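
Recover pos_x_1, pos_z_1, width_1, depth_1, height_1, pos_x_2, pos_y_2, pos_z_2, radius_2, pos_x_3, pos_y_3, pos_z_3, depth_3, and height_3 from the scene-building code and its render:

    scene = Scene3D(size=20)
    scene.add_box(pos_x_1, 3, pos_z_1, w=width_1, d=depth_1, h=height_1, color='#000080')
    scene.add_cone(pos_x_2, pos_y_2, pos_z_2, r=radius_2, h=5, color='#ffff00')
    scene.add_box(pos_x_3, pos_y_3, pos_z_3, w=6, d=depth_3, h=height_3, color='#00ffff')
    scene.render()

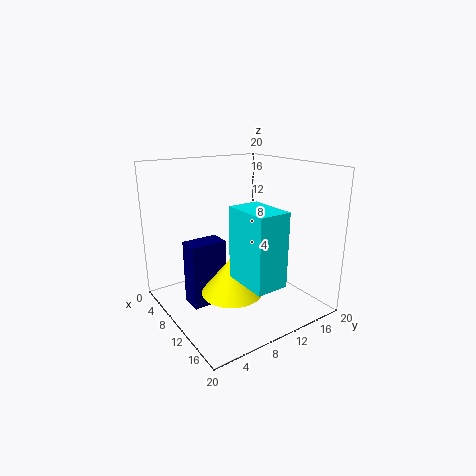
pos_x_1 = 7, pos_z_1 = 1, width_1 = 3, depth_1 = 5, height_1 = 9, pos_x_2 = 13, pos_y_2 = 7, pos_z_2 = 4, radius_2 = 4, pos_x_3 = 14, pos_y_3 = 6, pos_z_3 = 7, depth_3 = 4, height_3 = 9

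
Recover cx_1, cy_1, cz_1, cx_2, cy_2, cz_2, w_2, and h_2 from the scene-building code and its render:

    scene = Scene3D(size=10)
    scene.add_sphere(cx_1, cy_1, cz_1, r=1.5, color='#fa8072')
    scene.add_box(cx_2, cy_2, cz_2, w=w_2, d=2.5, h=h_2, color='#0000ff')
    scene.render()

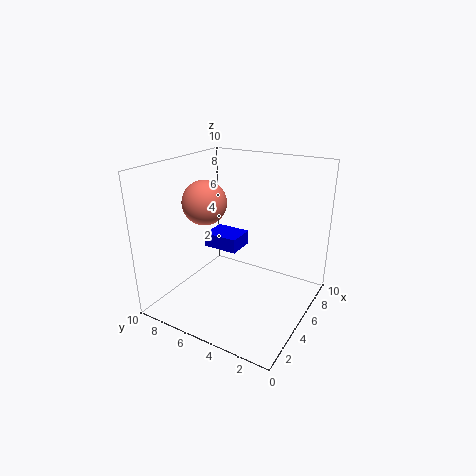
cx_1 = 4
cy_1 = 7
cz_1 = 7.5
cx_2 = 4.5
cy_2 = 5
cz_2 = 4
w_2 = 2
h_2 = 1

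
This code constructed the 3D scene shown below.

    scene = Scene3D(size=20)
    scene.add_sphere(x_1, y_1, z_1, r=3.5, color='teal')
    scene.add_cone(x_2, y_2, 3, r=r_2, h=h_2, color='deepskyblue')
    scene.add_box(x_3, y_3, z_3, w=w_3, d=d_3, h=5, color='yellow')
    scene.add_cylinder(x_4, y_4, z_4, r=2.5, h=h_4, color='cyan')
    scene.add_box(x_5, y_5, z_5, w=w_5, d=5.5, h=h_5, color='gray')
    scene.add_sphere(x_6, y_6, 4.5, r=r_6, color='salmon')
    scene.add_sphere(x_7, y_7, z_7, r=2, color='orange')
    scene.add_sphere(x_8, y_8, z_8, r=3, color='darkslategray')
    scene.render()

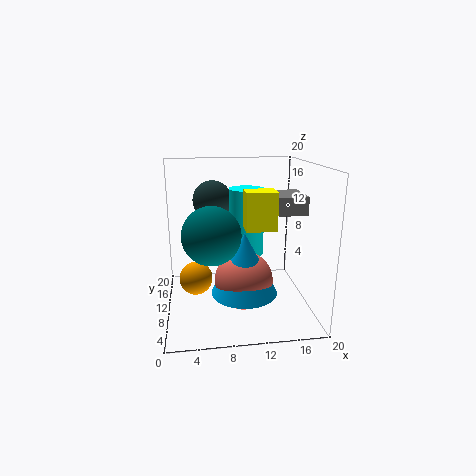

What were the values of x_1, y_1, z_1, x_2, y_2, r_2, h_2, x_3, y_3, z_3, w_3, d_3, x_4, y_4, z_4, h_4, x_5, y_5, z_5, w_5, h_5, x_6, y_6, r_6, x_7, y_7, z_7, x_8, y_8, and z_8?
x_1 = 6
y_1 = 4
z_1 = 12.5
x_2 = 10.5
y_2 = 7.5
r_2 = 4.5
h_2 = 8.5
x_3 = 10.5
y_3 = 6
z_3 = 12
w_3 = 4
d_3 = 3
x_4 = 11.5
y_4 = 12
z_4 = 7
h_4 = 9.5
x_5 = 15
y_5 = 7.5
z_5 = 13.5
w_5 = 4
h_5 = 2.5
x_6 = 10.5
y_6 = 8
r_6 = 4
x_7 = 4
y_7 = 4.5
z_7 = 7
x_8 = 7
y_8 = 16.5
z_8 = 14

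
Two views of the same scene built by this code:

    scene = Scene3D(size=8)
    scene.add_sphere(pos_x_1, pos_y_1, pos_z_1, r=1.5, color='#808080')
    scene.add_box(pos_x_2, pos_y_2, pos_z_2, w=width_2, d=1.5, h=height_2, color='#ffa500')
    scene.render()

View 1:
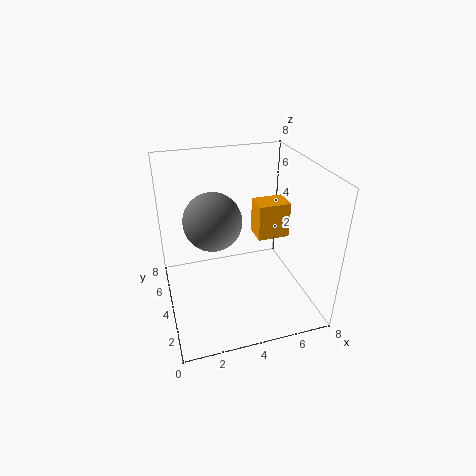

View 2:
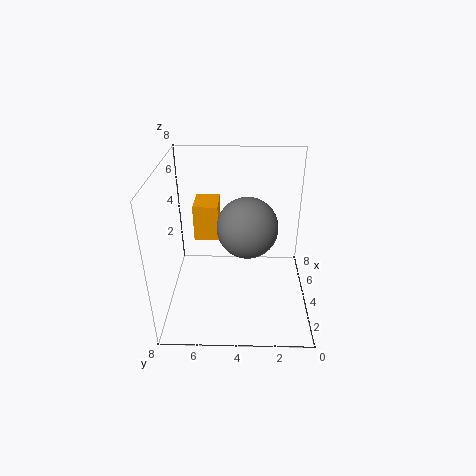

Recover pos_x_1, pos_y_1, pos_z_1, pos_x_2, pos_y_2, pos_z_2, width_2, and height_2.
pos_x_1 = 2.5
pos_y_1 = 3.5
pos_z_1 = 5.5
pos_x_2 = 5.75
pos_y_2 = 5.25
pos_z_2 = 2.75
width_2 = 2
height_2 = 2.25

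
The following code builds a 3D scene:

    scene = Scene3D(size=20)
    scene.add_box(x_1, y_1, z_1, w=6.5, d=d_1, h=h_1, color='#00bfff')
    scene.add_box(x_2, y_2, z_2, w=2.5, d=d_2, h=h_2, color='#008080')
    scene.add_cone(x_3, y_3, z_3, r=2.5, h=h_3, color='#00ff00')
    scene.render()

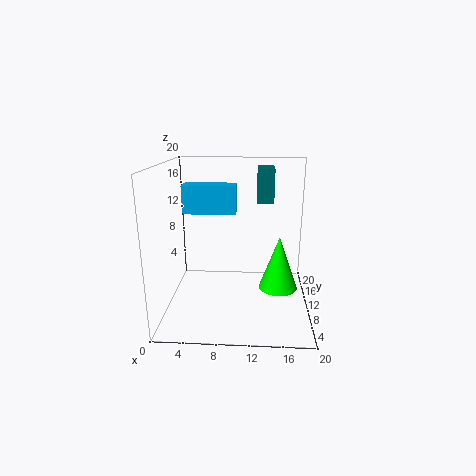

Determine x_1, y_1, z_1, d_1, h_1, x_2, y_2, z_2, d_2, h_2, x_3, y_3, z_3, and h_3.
x_1 = 3.5, y_1 = 5.5, z_1 = 14.5, d_1 = 2.5, h_1 = 3.5, x_2 = 12.5, y_2 = 13.5, z_2 = 14, d_2 = 4.5, h_2 = 5, x_3 = 15.5, y_3 = 6.5, z_3 = 4.5, h_3 = 7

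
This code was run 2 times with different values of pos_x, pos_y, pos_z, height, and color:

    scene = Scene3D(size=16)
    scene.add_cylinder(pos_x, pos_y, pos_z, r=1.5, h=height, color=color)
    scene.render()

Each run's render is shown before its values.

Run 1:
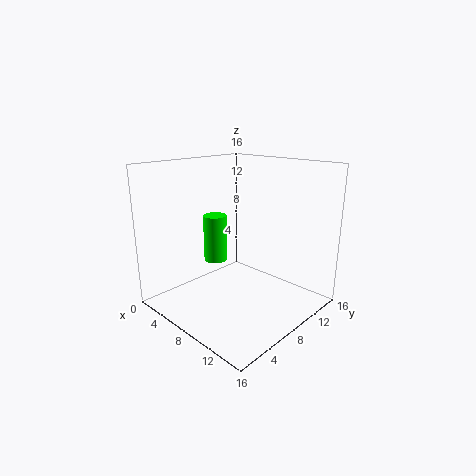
pos_x = 2; pos_y = 10; pos_z = 3; height = 6; color = 'lime'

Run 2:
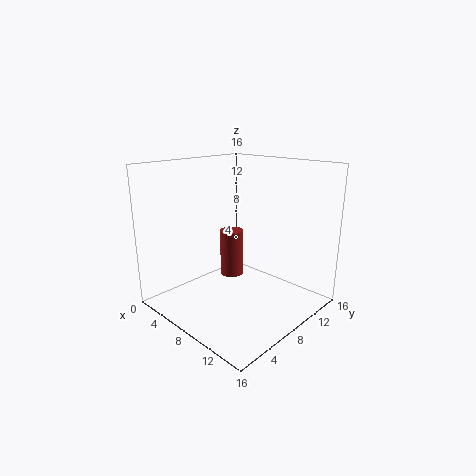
pos_x = 3.5; pos_y = 11.5; pos_z = 1; height = 6; color = 'brown'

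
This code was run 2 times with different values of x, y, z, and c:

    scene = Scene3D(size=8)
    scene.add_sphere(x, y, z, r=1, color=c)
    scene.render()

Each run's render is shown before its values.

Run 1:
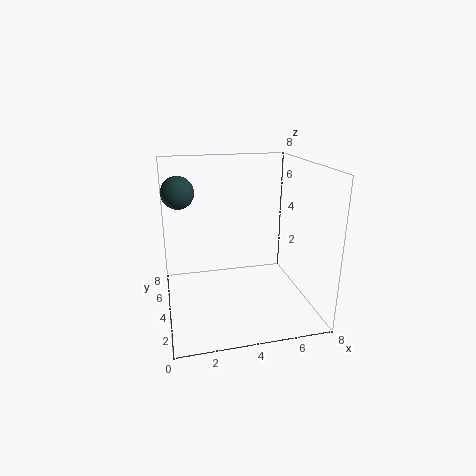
x = 1
y = 7
z = 6
c = 'darkslategray'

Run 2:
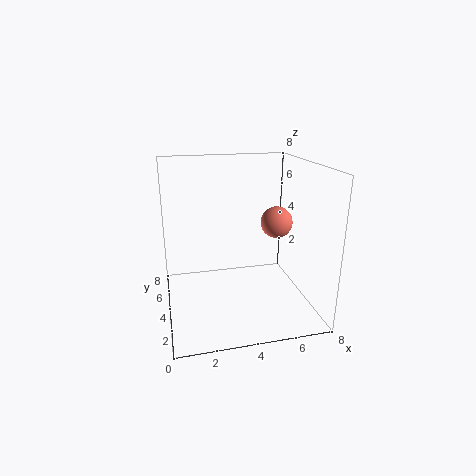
x = 7
y = 6
z = 4
c = 'salmon'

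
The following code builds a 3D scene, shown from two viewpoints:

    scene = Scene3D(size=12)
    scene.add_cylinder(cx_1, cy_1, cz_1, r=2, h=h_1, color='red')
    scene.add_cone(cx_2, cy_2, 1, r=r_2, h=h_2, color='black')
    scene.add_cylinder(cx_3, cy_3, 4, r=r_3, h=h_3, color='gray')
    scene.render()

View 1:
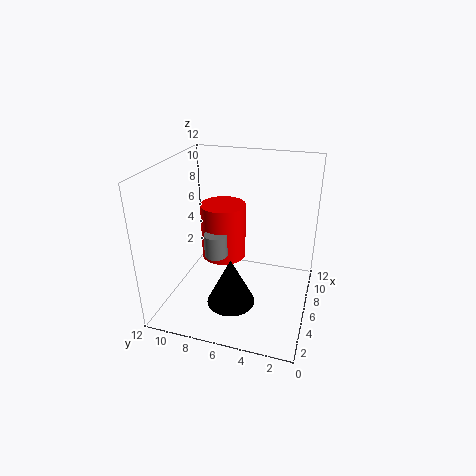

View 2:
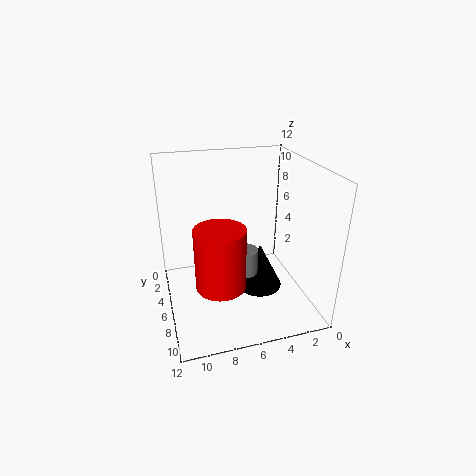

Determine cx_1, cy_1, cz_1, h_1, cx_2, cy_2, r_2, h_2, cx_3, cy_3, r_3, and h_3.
cx_1 = 8; cy_1 = 8; cz_1 = 3; h_1 = 5; cx_2 = 4; cy_2 = 6; r_2 = 2; h_2 = 4; cx_3 = 6; cy_3 = 8; r_3 = 1; h_3 = 2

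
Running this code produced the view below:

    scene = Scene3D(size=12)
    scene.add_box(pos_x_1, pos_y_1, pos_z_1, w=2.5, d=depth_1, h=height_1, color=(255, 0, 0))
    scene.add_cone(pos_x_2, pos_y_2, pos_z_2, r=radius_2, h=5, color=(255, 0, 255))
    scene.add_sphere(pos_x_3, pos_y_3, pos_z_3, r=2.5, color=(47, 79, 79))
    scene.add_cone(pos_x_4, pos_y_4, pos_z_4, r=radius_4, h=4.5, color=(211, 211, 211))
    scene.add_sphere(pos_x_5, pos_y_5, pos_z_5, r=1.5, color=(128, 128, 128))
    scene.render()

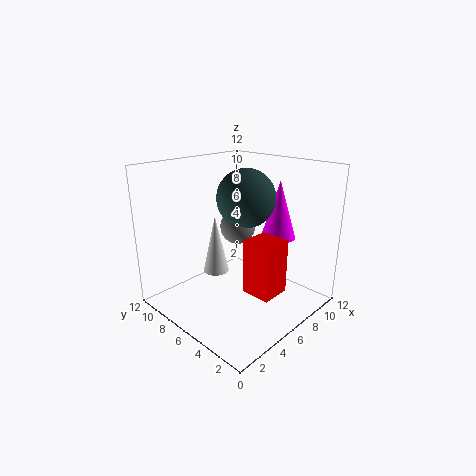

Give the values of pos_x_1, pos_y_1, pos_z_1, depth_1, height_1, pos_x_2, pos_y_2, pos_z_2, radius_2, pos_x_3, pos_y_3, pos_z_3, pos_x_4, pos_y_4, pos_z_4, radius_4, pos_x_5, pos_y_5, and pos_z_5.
pos_x_1 = 5
pos_y_1 = 2
pos_z_1 = 2
depth_1 = 2.5
height_1 = 4.5
pos_x_2 = 9.5
pos_y_2 = 4.5
pos_z_2 = 5.5
radius_2 = 1.5
pos_x_3 = 7.5
pos_y_3 = 6.5
pos_z_3 = 9
pos_x_4 = 3.5
pos_y_4 = 6
pos_z_4 = 4
radius_4 = 1
pos_x_5 = 7
pos_y_5 = 7
pos_z_5 = 6.5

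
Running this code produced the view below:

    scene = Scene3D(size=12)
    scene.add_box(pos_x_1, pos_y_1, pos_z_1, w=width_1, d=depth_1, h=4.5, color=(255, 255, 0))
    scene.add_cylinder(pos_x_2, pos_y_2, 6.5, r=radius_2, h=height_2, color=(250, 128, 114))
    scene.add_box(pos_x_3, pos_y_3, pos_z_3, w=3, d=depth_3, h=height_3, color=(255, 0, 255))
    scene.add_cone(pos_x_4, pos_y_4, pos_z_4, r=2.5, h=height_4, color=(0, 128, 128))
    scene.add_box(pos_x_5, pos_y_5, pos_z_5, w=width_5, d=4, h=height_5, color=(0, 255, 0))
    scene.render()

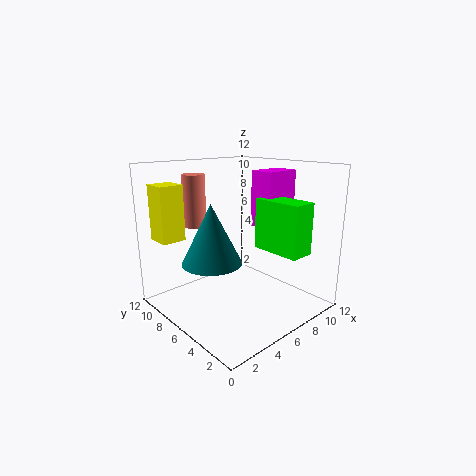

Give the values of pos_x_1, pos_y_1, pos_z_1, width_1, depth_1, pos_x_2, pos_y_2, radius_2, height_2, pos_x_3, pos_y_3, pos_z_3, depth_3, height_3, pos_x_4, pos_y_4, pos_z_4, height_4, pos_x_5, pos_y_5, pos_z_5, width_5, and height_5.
pos_x_1 = 0.5, pos_y_1 = 8.5, pos_z_1 = 6, width_1 = 2, depth_1 = 2, pos_x_2 = 4.5, pos_y_2 = 10, radius_2 = 1, height_2 = 4.5, pos_x_3 = 7, pos_y_3 = 3.5, pos_z_3 = 7, depth_3 = 2, height_3 = 4.5, pos_x_4 = 4, pos_y_4 = 7, pos_z_4 = 4, height_4 = 5, pos_x_5 = 6.5, pos_y_5 = 0.5, pos_z_5 = 5.5, width_5 = 2, height_5 = 4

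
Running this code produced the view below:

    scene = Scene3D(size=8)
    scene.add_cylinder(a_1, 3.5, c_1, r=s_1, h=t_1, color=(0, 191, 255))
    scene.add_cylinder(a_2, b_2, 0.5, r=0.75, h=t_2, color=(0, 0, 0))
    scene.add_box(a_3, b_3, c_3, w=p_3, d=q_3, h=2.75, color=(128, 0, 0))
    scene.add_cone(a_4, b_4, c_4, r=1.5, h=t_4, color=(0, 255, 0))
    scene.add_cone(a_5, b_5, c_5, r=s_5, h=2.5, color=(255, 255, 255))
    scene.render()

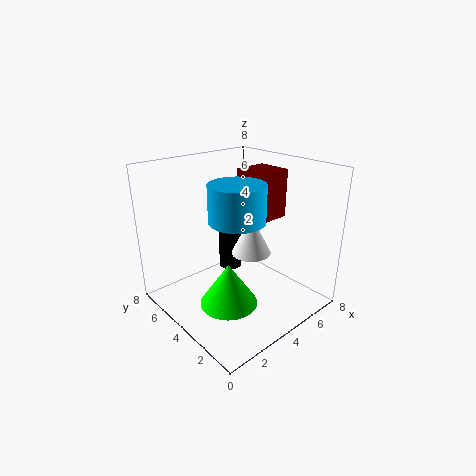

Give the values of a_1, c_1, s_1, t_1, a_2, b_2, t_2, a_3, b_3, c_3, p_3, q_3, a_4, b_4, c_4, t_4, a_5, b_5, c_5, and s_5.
a_1 = 3.5; c_1 = 5.25; s_1 = 1.5; t_1 = 2; a_2 = 5.75; b_2 = 6.75; t_2 = 3.5; a_3 = 5; b_3 = 3.25; c_3 = 4.75; p_3 = 2; q_3 = 2; a_4 = 2.25; b_4 = 2.75; c_4 = 1.25; t_4 = 2.25; a_5 = 6; b_5 = 5; c_5 = 2; s_5 = 1.25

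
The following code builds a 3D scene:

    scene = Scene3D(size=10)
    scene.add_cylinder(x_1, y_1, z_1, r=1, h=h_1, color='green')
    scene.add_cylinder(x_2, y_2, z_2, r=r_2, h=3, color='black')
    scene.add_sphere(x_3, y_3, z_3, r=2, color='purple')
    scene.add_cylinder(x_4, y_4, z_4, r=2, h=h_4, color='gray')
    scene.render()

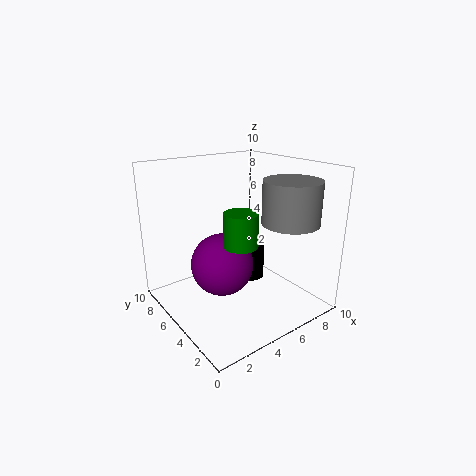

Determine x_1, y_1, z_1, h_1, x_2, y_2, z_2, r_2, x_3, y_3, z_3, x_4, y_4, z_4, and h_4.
x_1 = 3, y_1 = 2, z_1 = 6, h_1 = 2, x_2 = 7, y_2 = 6, z_2 = 1, r_2 = 1, x_3 = 3, y_3 = 4, z_3 = 4, x_4 = 8, y_4 = 3, z_4 = 6, h_4 = 3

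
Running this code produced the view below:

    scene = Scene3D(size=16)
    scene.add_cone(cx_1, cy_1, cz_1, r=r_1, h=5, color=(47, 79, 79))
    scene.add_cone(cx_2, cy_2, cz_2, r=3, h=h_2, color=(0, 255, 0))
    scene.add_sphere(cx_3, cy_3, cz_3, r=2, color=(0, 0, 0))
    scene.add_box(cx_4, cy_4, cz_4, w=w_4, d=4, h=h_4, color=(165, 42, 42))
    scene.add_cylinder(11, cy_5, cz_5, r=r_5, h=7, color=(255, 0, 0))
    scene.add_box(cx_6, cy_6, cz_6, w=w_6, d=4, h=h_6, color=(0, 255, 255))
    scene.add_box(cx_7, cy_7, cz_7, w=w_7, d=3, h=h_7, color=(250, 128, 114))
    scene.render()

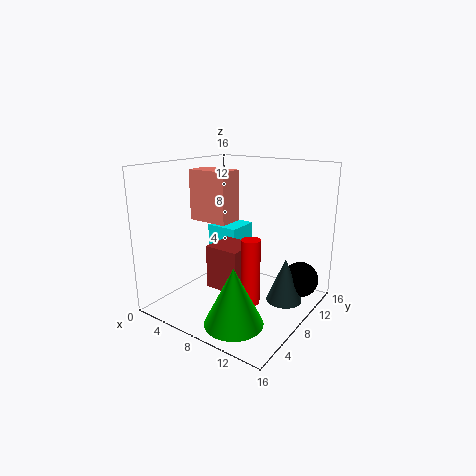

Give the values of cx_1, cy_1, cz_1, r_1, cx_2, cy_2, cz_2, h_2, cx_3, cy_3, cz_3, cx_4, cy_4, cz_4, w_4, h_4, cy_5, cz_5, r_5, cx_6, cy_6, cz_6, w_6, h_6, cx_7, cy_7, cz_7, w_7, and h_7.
cx_1 = 13, cy_1 = 10, cz_1 = 1, r_1 = 2, cx_2 = 11, cy_2 = 3, cz_2 = 1, h_2 = 6, cx_3 = 14, cy_3 = 12, cz_3 = 3, cx_4 = 5, cy_4 = 6, cz_4 = 2, w_4 = 4, h_4 = 5, cy_5 = 6, cz_5 = 2, r_5 = 1, cx_6 = 2, cy_6 = 10, cz_6 = 4, w_6 = 4, h_6 = 4, cx_7 = 1, cy_7 = 8, cz_7 = 9, w_7 = 5, h_7 = 6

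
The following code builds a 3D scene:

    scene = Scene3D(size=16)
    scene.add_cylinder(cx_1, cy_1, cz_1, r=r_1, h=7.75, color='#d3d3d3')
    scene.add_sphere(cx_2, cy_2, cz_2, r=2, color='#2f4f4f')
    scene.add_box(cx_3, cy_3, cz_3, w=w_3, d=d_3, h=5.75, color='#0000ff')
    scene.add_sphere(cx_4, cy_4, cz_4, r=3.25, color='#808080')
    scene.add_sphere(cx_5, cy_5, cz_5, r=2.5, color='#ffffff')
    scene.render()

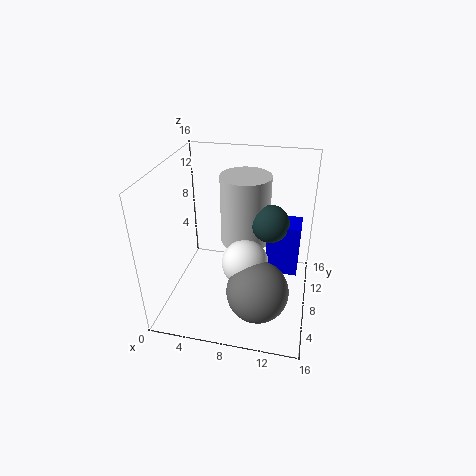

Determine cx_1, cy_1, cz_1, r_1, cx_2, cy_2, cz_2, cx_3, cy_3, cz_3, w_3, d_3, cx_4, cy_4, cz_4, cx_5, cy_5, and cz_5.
cx_1 = 8.5
cy_1 = 9.5
cz_1 = 7
r_1 = 2.75
cx_2 = 11.5
cy_2 = 8
cz_2 = 10.25
cx_3 = 11.25
cy_3 = 7.25
cz_3 = 4.5
w_3 = 3.5
d_3 = 3
cx_4 = 11
cy_4 = 4
cz_4 = 4.25
cx_5 = 9.25
cy_5 = 6
cz_5 = 6.25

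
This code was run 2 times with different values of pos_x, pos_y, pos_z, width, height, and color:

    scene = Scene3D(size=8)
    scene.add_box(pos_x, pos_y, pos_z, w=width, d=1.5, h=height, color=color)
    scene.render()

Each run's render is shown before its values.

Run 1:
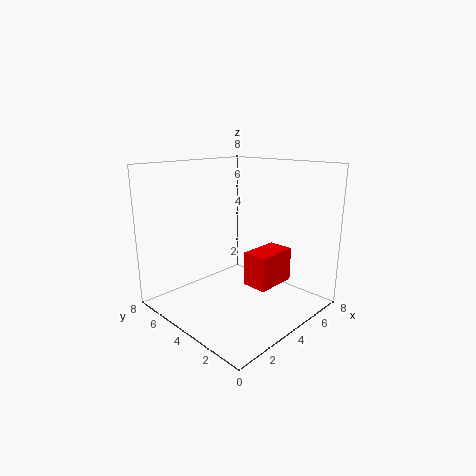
pos_x = 4.5; pos_y = 2.5; pos_z = 1; width = 2.5; height = 2; color = 'red'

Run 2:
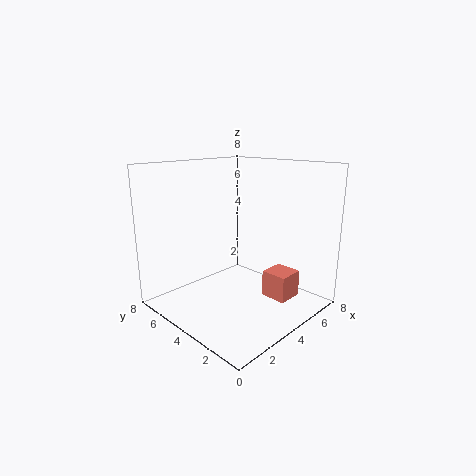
pos_x = 5; pos_y = 1.5; pos_z = 0.5; width = 1.5; height = 1.5; color = 'salmon'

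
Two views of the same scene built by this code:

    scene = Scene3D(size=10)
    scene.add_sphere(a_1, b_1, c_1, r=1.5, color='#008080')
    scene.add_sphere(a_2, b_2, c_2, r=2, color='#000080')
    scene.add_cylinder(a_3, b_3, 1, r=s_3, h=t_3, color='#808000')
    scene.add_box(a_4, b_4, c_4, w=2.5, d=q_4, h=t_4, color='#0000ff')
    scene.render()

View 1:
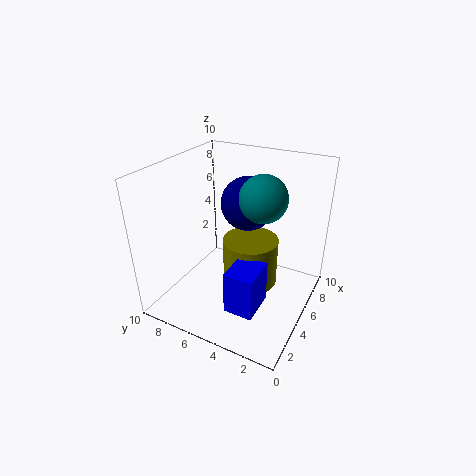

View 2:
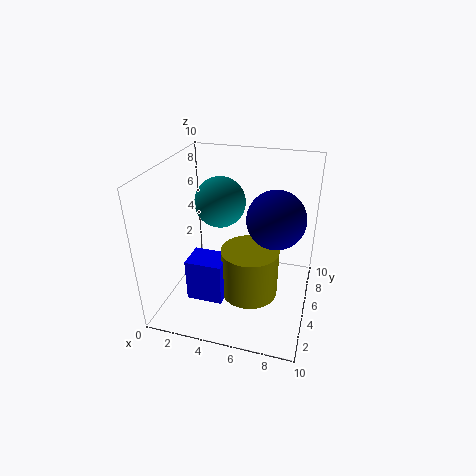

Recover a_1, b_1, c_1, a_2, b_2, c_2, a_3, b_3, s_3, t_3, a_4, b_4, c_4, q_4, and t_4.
a_1 = 4.5; b_1 = 3; c_1 = 8.5; a_2 = 7.5; b_2 = 5.5; c_2 = 6.5; a_3 = 6; b_3 = 4.5; s_3 = 2; t_3 = 3.5; a_4 = 2; b_4 = 2.5; c_4 = 1; q_4 = 2; t_4 = 3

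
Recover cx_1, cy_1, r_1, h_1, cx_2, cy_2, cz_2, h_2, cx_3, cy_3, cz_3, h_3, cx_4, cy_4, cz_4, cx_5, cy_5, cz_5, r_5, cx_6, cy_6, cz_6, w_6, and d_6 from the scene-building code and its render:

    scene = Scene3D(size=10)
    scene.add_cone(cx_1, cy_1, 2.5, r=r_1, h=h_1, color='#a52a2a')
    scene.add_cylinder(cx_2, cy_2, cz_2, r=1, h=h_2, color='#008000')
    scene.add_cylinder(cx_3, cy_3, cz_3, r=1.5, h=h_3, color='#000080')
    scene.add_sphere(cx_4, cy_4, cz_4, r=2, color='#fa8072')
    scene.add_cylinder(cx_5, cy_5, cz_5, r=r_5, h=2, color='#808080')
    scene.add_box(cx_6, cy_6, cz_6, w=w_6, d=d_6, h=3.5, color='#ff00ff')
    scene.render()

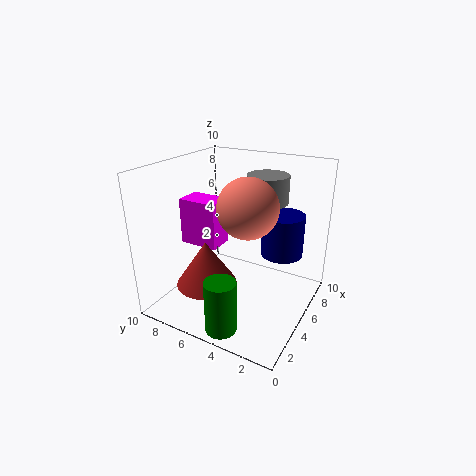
cx_1 = 2.5
cy_1 = 6
r_1 = 2
h_1 = 3
cx_2 = 1
cy_2 = 4
cz_2 = 0.5
h_2 = 3.5
cx_3 = 7
cy_3 = 2.5
cz_3 = 3.5
h_3 = 3
cx_4 = 4.5
cy_4 = 4
cz_4 = 7.5
cx_5 = 7.5
cy_5 = 4
cz_5 = 7
r_5 = 1.5
cx_6 = 5
cy_6 = 7
cz_6 = 3.5
w_6 = 2
d_6 = 3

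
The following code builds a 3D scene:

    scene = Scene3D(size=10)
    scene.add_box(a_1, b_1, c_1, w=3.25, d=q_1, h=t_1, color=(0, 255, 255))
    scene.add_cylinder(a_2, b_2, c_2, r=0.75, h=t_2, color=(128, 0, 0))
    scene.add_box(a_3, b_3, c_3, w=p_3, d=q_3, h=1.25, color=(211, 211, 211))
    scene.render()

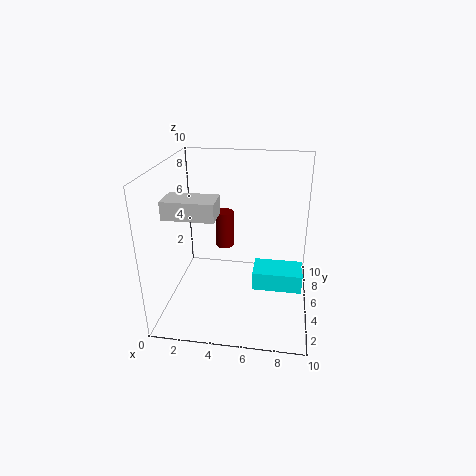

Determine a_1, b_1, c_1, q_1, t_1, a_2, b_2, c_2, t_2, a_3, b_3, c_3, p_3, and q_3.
a_1 = 6.25, b_1 = 3, c_1 = 2.25, q_1 = 2, t_1 = 1.25, a_2 = 3.25, b_2 = 9, c_2 = 2.25, t_2 = 3, a_3 = 0.25, b_3 = 3.25, c_3 = 6.75, p_3 = 3.5, q_3 = 2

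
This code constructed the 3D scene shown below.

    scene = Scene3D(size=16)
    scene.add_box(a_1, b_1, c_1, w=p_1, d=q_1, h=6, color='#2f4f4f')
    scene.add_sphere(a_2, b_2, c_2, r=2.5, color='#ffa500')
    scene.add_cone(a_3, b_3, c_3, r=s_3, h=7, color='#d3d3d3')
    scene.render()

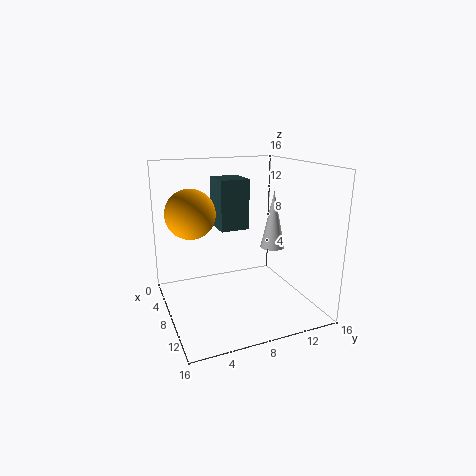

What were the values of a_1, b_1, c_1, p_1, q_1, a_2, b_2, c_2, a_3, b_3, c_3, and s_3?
a_1 = 1.5
b_1 = 7
c_1 = 8
p_1 = 4
q_1 = 3.5
a_2 = 9
b_2 = 2.5
c_2 = 11.5
a_3 = 6
b_3 = 13.5
c_3 = 5.5
s_3 = 1.5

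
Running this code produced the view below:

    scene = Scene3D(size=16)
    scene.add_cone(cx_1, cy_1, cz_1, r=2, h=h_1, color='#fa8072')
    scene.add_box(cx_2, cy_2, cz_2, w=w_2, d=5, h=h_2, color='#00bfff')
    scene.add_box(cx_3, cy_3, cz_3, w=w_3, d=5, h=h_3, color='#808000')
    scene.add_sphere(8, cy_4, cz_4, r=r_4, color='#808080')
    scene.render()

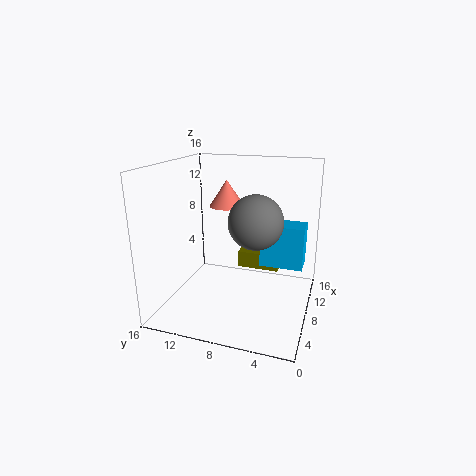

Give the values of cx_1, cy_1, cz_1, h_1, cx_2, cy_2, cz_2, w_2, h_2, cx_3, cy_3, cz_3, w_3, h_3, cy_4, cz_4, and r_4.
cx_1 = 10; cy_1 = 10; cz_1 = 11; h_1 = 3; cx_2 = 10; cy_2 = 1; cz_2 = 4; w_2 = 3; h_2 = 5; cx_3 = 11; cy_3 = 4; cz_3 = 3; w_3 = 4; h_3 = 2; cy_4 = 6; cz_4 = 10; r_4 = 3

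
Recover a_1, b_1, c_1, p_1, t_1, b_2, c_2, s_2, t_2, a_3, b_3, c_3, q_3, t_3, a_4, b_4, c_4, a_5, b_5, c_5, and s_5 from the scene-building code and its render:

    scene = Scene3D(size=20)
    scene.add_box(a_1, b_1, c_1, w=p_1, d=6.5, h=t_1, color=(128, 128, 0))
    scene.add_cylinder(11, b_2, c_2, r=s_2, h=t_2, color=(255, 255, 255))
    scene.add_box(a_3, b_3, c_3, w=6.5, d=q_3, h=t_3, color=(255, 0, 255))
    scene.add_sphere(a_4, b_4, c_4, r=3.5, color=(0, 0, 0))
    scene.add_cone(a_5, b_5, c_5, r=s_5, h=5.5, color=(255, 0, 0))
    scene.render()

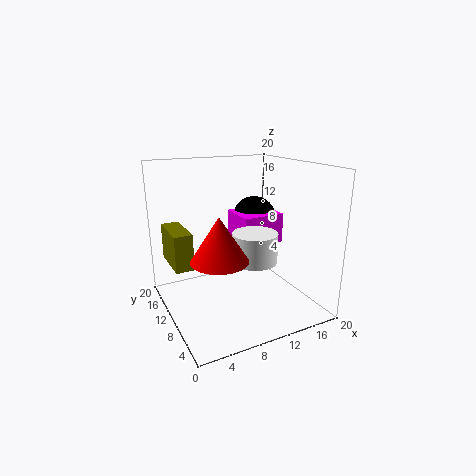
a_1 = 1; b_1 = 10; c_1 = 6.5; p_1 = 2.5; t_1 = 5; b_2 = 7; c_2 = 7.5; s_2 = 3; t_2 = 4; a_3 = 12; b_3 = 11.5; c_3 = 7.5; q_3 = 6; t_3 = 4.5; a_4 = 16; b_4 = 16; c_4 = 10.5; a_5 = 5; b_5 = 5; c_5 = 9.5; s_5 = 3.5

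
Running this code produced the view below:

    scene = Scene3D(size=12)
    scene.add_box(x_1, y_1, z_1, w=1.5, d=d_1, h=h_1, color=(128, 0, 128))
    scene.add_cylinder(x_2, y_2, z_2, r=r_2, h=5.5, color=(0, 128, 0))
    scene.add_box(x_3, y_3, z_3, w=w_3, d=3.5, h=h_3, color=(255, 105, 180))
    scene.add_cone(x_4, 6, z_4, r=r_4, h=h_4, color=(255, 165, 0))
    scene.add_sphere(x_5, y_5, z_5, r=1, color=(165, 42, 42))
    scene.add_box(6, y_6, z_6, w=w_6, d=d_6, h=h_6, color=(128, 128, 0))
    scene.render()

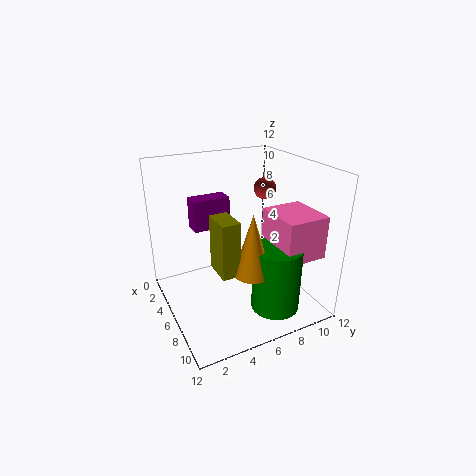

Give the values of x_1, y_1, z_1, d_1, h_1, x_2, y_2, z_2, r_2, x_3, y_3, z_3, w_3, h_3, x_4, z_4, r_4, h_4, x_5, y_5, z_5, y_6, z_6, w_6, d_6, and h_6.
x_1 = 4; y_1 = 2.5; z_1 = 7; d_1 = 3; h_1 = 2.5; x_2 = 9; y_2 = 8; z_2 = 0.5; r_2 = 2; x_3 = 6.5; y_3 = 8; z_3 = 5; w_3 = 4; h_3 = 3.5; x_4 = 8.5; z_4 = 4; r_4 = 1.5; h_4 = 5; x_5 = 3.5; y_5 = 10; z_5 = 9; y_6 = 3.5; z_6 = 4; w_6 = 2.5; d_6 = 1.5; h_6 = 4.5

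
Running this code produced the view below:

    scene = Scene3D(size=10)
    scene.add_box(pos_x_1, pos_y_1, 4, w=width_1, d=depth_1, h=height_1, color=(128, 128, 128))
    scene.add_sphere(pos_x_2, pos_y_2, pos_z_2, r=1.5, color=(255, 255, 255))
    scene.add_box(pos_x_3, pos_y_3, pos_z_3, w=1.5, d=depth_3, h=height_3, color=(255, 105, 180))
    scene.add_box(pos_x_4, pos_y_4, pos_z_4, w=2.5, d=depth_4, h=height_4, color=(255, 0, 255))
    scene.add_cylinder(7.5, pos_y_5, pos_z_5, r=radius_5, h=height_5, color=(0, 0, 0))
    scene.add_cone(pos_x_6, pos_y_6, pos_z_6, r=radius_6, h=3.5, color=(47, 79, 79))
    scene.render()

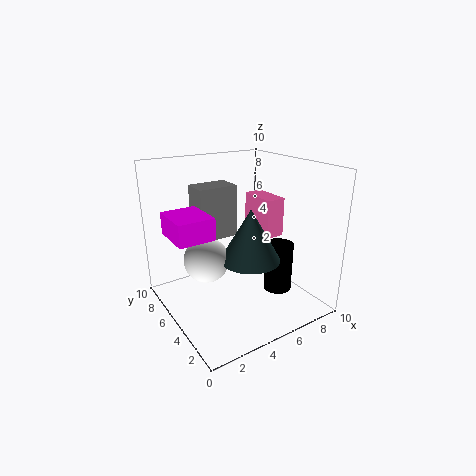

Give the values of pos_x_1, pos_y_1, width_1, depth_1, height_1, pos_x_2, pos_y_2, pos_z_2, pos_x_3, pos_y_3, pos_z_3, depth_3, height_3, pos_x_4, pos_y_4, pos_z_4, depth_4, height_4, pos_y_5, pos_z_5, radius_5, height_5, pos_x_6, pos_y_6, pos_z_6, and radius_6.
pos_x_1 = 3.5; pos_y_1 = 7.5; width_1 = 3; depth_1 = 2; height_1 = 4; pos_x_2 = 2.5; pos_y_2 = 5; pos_z_2 = 4; pos_x_3 = 8; pos_y_3 = 5.5; pos_z_3 = 4; depth_3 = 3; height_3 = 3; pos_x_4 = 0.5; pos_y_4 = 4.5; pos_z_4 = 5.5; depth_4 = 3; height_4 = 1.5; pos_y_5 = 3.5; pos_z_5 = 1; radius_5 = 1; height_5 = 3.5; pos_x_6 = 5; pos_y_6 = 3.5; pos_z_6 = 4; radius_6 = 2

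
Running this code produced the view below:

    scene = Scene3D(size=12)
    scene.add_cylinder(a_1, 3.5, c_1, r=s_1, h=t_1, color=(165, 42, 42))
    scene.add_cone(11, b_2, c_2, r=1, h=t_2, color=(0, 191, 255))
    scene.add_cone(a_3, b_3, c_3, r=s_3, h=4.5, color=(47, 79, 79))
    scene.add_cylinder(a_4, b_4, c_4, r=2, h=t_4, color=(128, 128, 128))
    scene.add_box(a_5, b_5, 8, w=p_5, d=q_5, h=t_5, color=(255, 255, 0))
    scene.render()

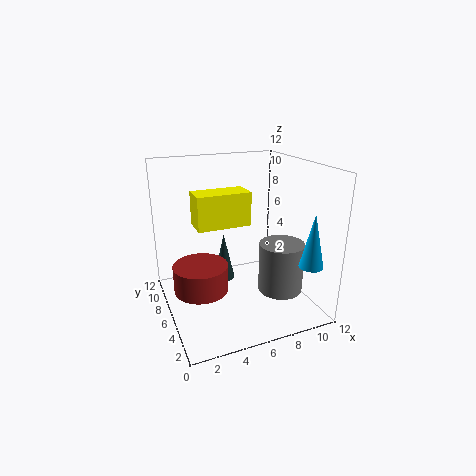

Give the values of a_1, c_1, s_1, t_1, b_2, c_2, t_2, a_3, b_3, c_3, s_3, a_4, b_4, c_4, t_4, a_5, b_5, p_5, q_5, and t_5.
a_1 = 2, c_1 = 3.5, s_1 = 2, t_1 = 2, b_2 = 2.5, c_2 = 4, t_2 = 4.5, a_3 = 6, b_3 = 9.5, c_3 = 0.5, s_3 = 1, a_4 = 10, b_4 = 5.5, c_4 = 0.5, t_4 = 4.5, a_5 = 2, b_5 = 3.5, p_5 = 4, q_5 = 2, t_5 = 2.5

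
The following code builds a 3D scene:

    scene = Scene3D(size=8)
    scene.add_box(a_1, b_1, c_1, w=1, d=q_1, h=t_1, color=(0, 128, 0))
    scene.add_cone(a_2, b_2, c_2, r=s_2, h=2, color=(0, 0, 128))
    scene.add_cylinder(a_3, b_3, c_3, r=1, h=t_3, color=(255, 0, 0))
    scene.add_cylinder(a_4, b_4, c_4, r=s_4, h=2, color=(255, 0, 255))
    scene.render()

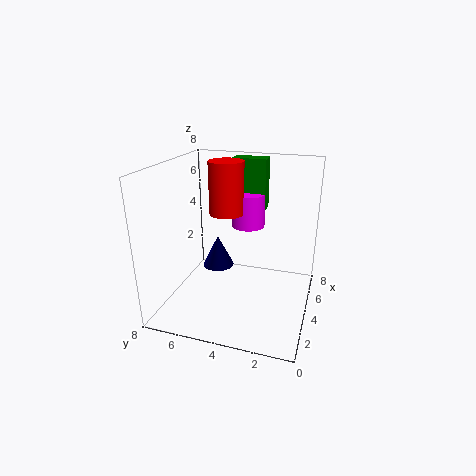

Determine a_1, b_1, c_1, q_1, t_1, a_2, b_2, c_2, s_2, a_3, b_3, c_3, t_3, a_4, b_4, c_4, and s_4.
a_1 = 6; b_1 = 3; c_1 = 5; q_1 = 2; t_1 = 3; a_2 = 6; b_2 = 6; c_2 = 1; s_2 = 1; a_3 = 5; b_3 = 5; c_3 = 5; t_3 = 3; a_4 = 6; b_4 = 4; c_4 = 4; s_4 = 1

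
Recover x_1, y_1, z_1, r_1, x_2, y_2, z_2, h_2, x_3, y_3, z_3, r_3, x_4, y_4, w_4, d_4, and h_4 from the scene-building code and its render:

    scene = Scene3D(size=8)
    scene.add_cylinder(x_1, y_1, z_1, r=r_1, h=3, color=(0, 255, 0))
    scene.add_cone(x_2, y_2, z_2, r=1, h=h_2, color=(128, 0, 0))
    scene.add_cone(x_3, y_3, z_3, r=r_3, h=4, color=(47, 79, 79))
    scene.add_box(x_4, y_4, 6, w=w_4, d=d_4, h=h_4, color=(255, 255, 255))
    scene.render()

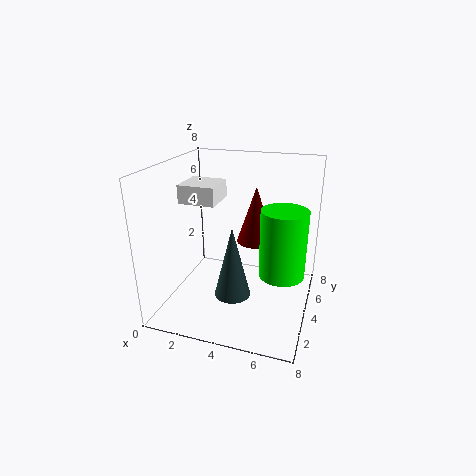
x_1 = 7
y_1 = 1
z_1 = 4
r_1 = 1
x_2 = 5
y_2 = 4
z_2 = 4
h_2 = 3
x_3 = 4
y_3 = 3
z_3 = 1
r_3 = 1
x_4 = 1
y_4 = 3
w_4 = 2
d_4 = 2
h_4 = 1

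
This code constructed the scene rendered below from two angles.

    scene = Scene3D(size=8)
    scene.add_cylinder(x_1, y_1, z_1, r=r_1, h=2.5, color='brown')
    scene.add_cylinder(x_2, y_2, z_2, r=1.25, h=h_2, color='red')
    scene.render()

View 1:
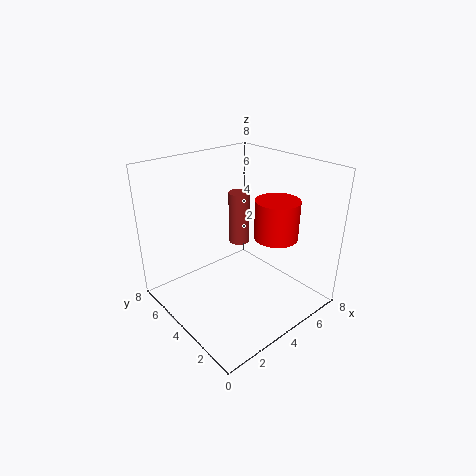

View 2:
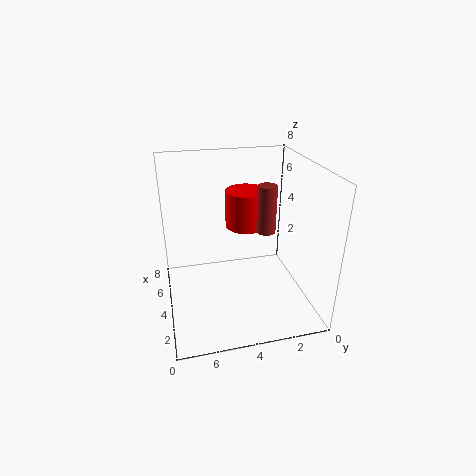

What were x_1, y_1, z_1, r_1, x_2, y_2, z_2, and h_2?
x_1 = 3, y_1 = 2.75, z_1 = 4.75, r_1 = 0.5, x_2 = 6, y_2 = 3, z_2 = 3.75, h_2 = 2.25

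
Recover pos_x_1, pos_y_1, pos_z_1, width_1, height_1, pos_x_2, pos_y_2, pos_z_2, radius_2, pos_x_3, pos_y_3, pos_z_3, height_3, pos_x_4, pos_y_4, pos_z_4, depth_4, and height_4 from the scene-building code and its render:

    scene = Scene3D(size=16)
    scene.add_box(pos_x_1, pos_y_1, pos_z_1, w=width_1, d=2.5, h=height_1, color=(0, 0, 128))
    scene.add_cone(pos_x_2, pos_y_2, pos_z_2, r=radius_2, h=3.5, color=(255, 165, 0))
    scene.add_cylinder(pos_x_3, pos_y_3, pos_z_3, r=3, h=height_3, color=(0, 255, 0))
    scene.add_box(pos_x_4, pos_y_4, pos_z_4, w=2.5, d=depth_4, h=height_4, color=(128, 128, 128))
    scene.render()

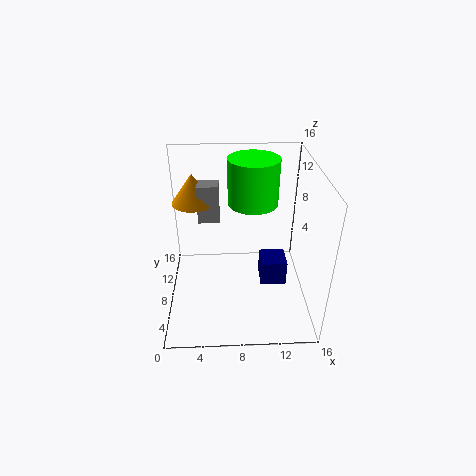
pos_x_1 = 10, pos_y_1 = 2.5, pos_z_1 = 6, width_1 = 2.5, height_1 = 2.5, pos_x_2 = 3, pos_y_2 = 12, pos_z_2 = 10.5, radius_2 = 2.5, pos_x_3 = 10, pos_y_3 = 12.5, pos_z_3 = 10, height_3 = 5.5, pos_x_4 = 3.5, pos_y_4 = 10.5, pos_z_4 = 8.5, depth_4 = 2, height_4 = 4.5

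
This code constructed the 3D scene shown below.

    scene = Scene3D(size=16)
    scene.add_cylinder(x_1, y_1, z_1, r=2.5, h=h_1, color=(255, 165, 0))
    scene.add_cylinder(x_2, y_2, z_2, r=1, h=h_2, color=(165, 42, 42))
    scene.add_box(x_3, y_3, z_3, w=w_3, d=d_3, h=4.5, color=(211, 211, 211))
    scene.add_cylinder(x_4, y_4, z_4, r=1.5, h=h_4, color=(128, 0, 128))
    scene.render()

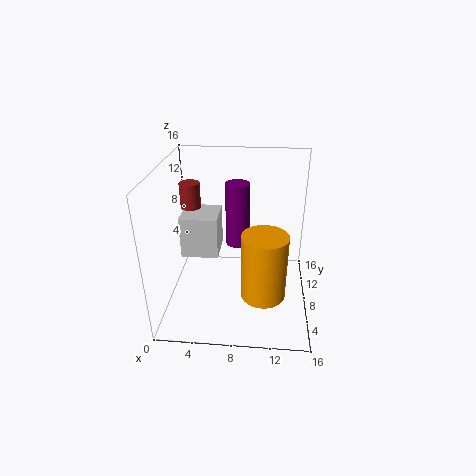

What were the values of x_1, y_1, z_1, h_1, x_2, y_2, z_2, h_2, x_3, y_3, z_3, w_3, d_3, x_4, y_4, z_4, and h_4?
x_1 = 11
y_1 = 6
z_1 = 2
h_1 = 7.5
x_2 = 3.5
y_2 = 6
z_2 = 12.5
h_2 = 2.5
x_3 = 2
y_3 = 6
z_3 = 6.5
w_3 = 4
d_3 = 4
x_4 = 7.5
y_4 = 13
z_4 = 4.5
h_4 = 8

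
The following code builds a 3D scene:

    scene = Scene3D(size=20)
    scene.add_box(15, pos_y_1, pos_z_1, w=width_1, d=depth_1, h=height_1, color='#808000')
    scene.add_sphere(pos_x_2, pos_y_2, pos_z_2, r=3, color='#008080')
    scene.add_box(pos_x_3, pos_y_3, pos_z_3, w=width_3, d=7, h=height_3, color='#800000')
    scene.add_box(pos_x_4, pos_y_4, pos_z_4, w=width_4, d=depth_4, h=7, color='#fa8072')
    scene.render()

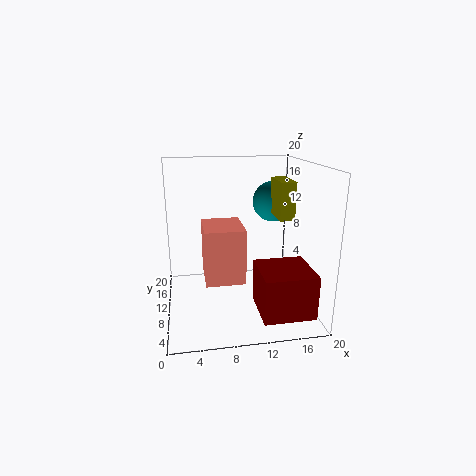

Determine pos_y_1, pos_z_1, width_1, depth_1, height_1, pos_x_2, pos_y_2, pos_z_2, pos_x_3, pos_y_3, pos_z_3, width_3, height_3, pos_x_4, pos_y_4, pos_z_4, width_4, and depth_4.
pos_y_1 = 7, pos_z_1 = 13, width_1 = 2, depth_1 = 5, height_1 = 5, pos_x_2 = 16, pos_y_2 = 14, pos_z_2 = 14, pos_x_3 = 12, pos_y_3 = 2, pos_z_3 = 1, width_3 = 7, height_3 = 6, pos_x_4 = 5, pos_y_4 = 4, pos_z_4 = 6, width_4 = 5, depth_4 = 6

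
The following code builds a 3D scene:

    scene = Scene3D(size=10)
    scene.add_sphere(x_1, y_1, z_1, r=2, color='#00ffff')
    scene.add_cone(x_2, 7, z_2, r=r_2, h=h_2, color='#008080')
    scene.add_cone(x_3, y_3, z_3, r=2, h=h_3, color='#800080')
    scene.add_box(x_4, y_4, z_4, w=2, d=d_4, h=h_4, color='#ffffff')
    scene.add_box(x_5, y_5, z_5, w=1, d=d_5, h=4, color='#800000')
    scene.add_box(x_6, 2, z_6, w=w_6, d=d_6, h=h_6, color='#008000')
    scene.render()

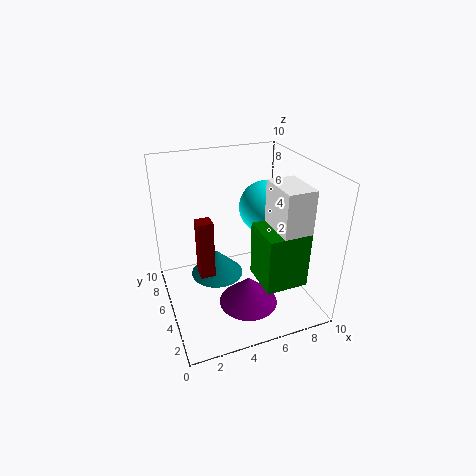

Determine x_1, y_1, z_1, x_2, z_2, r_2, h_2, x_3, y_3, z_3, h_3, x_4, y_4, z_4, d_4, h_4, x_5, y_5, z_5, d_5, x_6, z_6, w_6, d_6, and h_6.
x_1 = 8, y_1 = 7, z_1 = 6, x_2 = 4, z_2 = 1, r_2 = 2, h_2 = 2, x_3 = 5, y_3 = 3, z_3 = 1, h_3 = 2, x_4 = 7, y_4 = 2, z_4 = 6, d_4 = 3, h_4 = 3, x_5 = 2, y_5 = 4, z_5 = 3, d_5 = 1, x_6 = 6, z_6 = 2, w_6 = 3, d_6 = 3, h_6 = 4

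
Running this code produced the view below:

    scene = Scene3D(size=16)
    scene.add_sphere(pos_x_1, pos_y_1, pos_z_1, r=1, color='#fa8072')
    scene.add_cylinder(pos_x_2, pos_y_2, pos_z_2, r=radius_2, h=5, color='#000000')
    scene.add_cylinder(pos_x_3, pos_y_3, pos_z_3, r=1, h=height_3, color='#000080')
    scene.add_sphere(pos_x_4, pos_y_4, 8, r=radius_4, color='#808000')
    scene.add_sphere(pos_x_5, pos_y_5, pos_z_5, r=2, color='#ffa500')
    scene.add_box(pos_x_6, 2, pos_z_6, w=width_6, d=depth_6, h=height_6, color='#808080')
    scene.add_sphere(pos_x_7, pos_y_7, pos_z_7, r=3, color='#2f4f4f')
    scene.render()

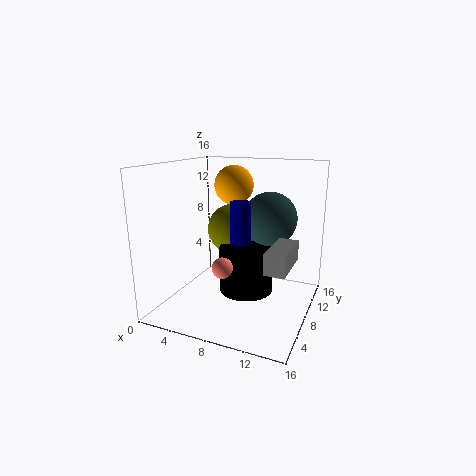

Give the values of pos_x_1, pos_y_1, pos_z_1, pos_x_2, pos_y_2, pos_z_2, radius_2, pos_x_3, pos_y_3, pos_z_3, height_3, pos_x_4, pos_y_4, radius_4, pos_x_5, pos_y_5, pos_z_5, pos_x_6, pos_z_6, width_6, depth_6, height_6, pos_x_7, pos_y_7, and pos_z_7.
pos_x_1 = 9, pos_y_1 = 2, pos_z_1 = 7, pos_x_2 = 9, pos_y_2 = 8, pos_z_2 = 2, radius_2 = 3, pos_x_3 = 10, pos_y_3 = 4, pos_z_3 = 9, height_3 = 4, pos_x_4 = 6, pos_y_4 = 11, radius_4 = 3, pos_x_5 = 8, pos_y_5 = 7, pos_z_5 = 14, pos_x_6 = 13, pos_z_6 = 7, width_6 = 2, depth_6 = 5, height_6 = 2, pos_x_7 = 11, pos_y_7 = 10, pos_z_7 = 10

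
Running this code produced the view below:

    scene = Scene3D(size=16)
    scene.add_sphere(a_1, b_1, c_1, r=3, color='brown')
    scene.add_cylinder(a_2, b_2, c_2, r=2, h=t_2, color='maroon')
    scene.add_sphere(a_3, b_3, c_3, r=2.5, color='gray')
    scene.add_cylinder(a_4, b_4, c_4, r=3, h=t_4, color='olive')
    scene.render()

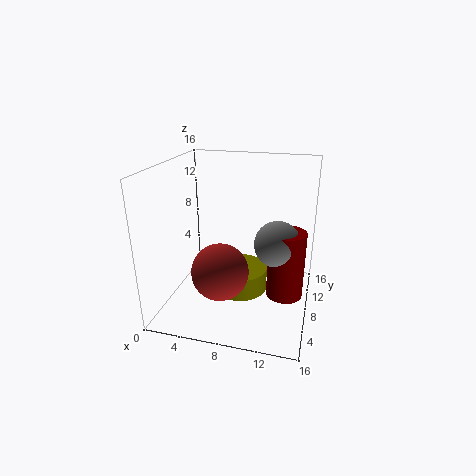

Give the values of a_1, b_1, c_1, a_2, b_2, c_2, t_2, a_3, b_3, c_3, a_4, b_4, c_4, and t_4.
a_1 = 7; b_1 = 4.5; c_1 = 5.5; a_2 = 13.5; b_2 = 7.5; c_2 = 2; t_2 = 7.5; a_3 = 12.5; b_3 = 7.5; c_3 = 8; a_4 = 8.5; b_4 = 7; c_4 = 2.5; t_4 = 2.5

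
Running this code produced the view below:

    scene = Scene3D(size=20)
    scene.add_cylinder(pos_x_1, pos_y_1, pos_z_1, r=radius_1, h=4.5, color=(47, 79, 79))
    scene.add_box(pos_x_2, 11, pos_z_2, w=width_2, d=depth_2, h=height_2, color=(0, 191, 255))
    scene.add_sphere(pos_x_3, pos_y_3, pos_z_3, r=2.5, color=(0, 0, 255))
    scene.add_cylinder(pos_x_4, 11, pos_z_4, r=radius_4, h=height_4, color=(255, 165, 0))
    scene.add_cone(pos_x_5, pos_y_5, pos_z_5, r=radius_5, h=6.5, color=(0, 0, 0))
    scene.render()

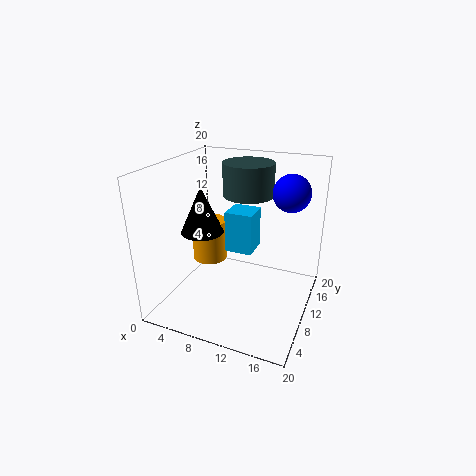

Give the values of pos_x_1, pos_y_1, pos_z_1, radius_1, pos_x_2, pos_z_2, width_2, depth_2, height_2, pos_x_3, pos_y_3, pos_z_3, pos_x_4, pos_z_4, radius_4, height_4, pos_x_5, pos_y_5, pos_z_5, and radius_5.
pos_x_1 = 10.5; pos_y_1 = 12.5; pos_z_1 = 15.5; radius_1 = 3.5; pos_x_2 = 7.5; pos_z_2 = 7; width_2 = 4; depth_2 = 4; height_2 = 6; pos_x_3 = 16.5; pos_y_3 = 12.5; pos_z_3 = 16.5; pos_x_4 = 5; pos_z_4 = 5.5; radius_4 = 2.5; height_4 = 6; pos_x_5 = 5; pos_y_5 = 9; pos_z_5 = 10.5; radius_5 = 3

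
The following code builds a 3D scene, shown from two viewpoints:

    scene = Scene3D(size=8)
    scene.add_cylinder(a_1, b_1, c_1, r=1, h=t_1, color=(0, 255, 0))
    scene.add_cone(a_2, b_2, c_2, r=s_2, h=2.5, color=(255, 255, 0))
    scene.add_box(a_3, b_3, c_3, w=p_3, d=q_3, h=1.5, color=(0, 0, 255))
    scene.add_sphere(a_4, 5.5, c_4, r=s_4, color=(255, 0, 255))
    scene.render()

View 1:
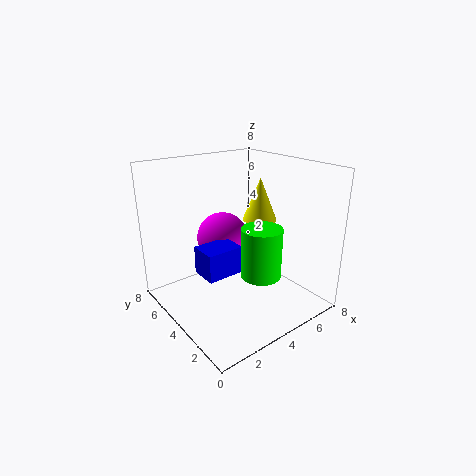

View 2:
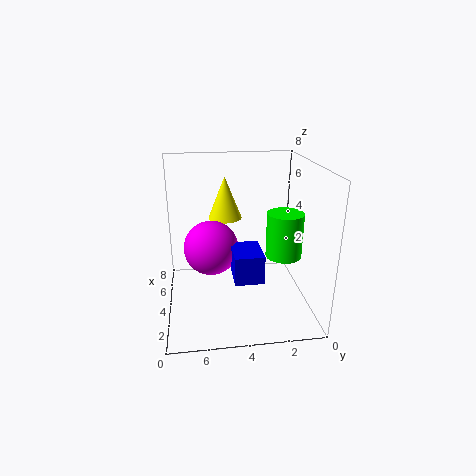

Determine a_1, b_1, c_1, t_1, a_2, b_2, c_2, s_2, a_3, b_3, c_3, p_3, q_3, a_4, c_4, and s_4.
a_1 = 3.5; b_1 = 1.5; c_1 = 3; t_1 = 2.5; a_2 = 6; b_2 = 4.5; c_2 = 4.5; s_2 = 1; a_3 = 1.5; b_3 = 3; c_3 = 2.5; p_3 = 2; q_3 = 1.5; a_4 = 4; c_4 = 3.5; s_4 = 1.5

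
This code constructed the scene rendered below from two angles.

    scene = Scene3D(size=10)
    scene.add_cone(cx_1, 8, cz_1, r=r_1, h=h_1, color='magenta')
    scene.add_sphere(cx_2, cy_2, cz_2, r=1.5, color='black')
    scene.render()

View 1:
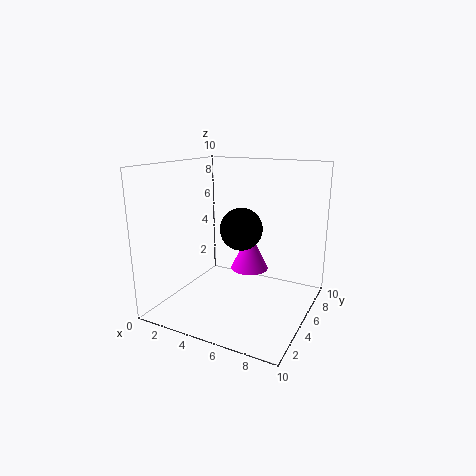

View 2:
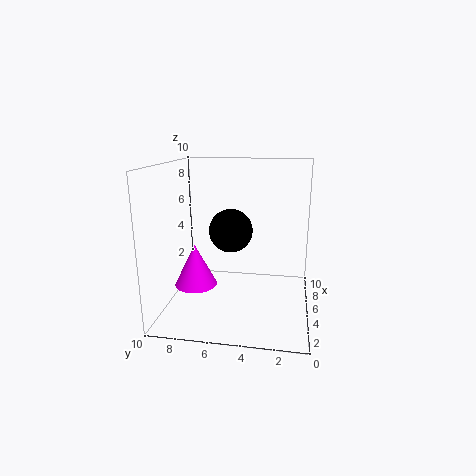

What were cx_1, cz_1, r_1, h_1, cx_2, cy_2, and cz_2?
cx_1 = 4.5, cz_1 = 1.5, r_1 = 1.5, h_1 = 3, cx_2 = 5, cy_2 = 5.5, cz_2 = 5.5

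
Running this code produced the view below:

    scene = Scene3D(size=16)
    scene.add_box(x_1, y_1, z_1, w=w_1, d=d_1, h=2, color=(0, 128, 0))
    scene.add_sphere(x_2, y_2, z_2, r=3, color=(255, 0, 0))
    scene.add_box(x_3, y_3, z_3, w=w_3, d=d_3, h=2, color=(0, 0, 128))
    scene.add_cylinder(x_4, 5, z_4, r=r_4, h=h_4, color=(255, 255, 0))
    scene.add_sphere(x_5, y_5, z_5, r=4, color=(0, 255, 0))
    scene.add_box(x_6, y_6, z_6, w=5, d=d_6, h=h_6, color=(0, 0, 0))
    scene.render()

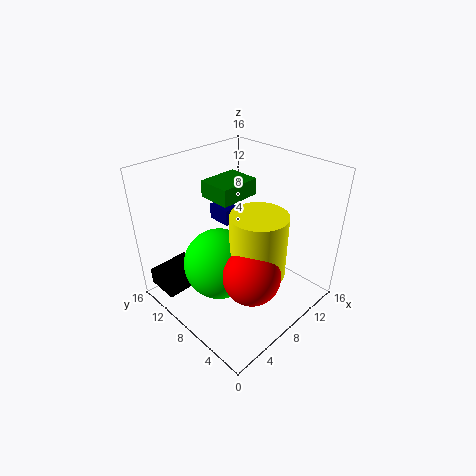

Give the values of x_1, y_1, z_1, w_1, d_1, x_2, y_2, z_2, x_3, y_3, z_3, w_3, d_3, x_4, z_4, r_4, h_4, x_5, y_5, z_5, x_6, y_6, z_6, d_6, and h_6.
x_1 = 8
y_1 = 10
z_1 = 11
w_1 = 5
d_1 = 4
x_2 = 6
y_2 = 4
z_2 = 6
x_3 = 10
y_3 = 12
z_3 = 7
w_3 = 2
d_3 = 3
x_4 = 8
z_4 = 5
r_4 = 3
h_4 = 7
x_5 = 6
y_5 = 9
z_5 = 5
x_6 = 1
y_6 = 12
z_6 = 1
d_6 = 4
h_6 = 2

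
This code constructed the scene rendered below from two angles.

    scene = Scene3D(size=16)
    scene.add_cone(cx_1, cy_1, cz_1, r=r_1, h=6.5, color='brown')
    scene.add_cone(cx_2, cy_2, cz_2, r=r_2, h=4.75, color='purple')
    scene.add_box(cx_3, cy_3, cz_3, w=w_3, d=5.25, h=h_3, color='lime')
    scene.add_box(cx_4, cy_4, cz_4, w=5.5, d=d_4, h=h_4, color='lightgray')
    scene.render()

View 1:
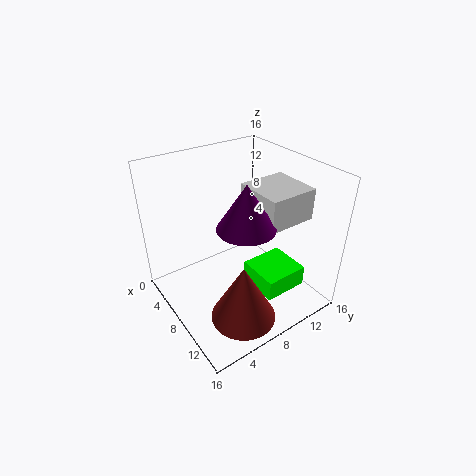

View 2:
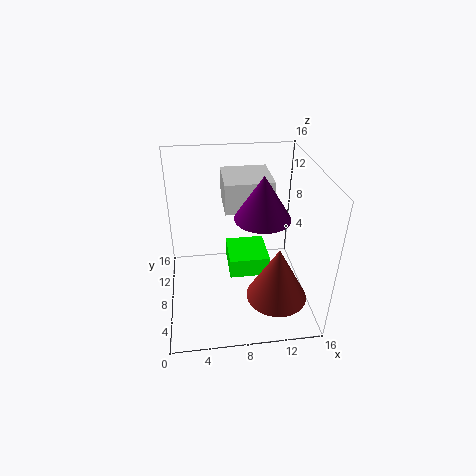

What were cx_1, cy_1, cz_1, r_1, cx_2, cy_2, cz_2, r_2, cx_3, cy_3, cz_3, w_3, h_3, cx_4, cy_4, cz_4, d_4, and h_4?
cx_1 = 12.25
cy_1 = 5.75
cz_1 = 1
r_1 = 3.5
cx_2 = 10.5
cy_2 = 7.25
cz_2 = 10.75
r_2 = 3
cx_3 = 7.25
cy_3 = 9.5
cz_3 = 1
w_3 = 5
h_3 = 2.5
cx_4 = 6.75
cy_4 = 9.25
cz_4 = 10.25
d_4 = 5.5
h_4 = 3.5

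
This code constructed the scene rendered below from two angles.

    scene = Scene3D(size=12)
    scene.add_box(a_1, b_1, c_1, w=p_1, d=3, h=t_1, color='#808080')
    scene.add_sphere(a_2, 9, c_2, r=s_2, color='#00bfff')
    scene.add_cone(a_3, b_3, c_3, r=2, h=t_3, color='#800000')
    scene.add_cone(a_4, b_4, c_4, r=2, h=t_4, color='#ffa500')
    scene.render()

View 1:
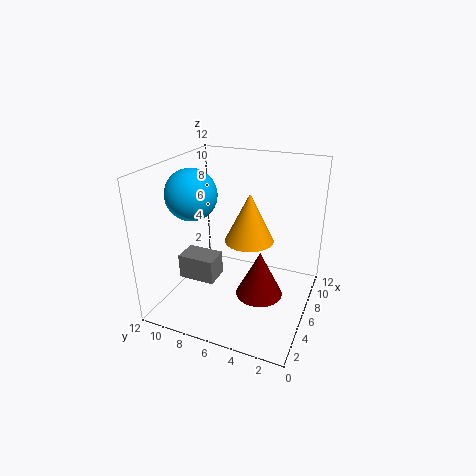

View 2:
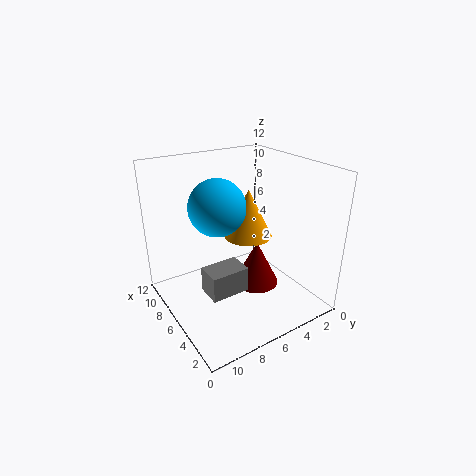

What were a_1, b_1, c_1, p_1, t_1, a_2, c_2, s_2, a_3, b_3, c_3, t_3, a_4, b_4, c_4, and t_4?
a_1 = 3; b_1 = 7; c_1 = 3; p_1 = 2; t_1 = 2; a_2 = 4; c_2 = 10; s_2 = 2; a_3 = 6; b_3 = 4; c_3 = 1; t_3 = 4; a_4 = 6; b_4 = 5; c_4 = 6; t_4 = 4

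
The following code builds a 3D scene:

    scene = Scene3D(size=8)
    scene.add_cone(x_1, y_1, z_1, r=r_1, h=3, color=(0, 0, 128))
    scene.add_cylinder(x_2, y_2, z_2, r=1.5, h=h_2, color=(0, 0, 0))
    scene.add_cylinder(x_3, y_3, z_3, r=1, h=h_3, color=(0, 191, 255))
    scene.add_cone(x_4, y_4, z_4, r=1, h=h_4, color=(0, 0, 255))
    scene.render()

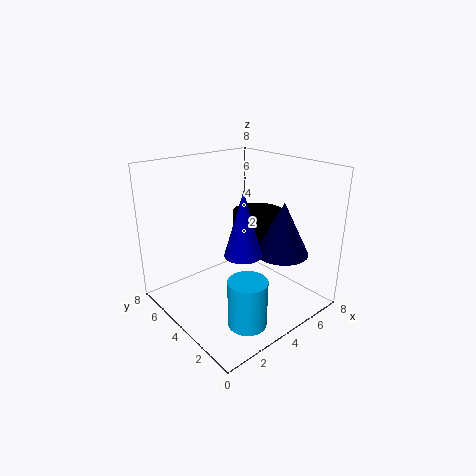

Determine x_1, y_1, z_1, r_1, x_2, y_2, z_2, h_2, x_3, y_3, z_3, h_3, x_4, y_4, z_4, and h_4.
x_1 = 6, y_1 = 2.5, z_1 = 3, r_1 = 1.5, x_2 = 6, y_2 = 4.5, z_2 = 3, h_2 = 2, x_3 = 2.5, y_3 = 1.5, z_3 = 0.5, h_3 = 2.5, x_4 = 3.5, y_4 = 3, z_4 = 3.5, h_4 = 3.5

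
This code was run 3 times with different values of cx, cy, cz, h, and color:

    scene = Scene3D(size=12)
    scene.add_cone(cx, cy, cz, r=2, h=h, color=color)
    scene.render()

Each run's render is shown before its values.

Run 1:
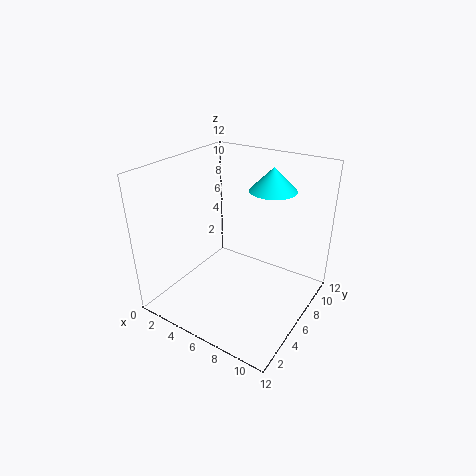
cx = 7.5; cy = 9; cz = 9.5; h = 2; color = 'cyan'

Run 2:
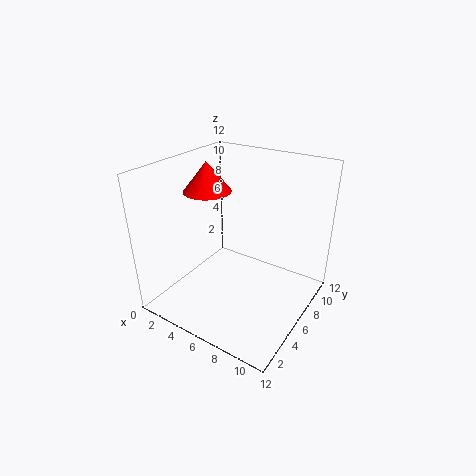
cx = 3; cy = 6; cz = 9.5; h = 2.5; color = 'red'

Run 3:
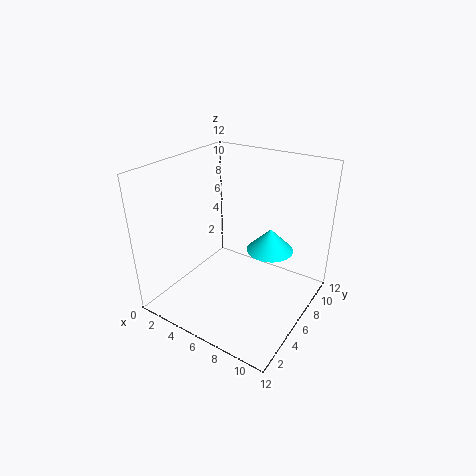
cx = 8; cy = 8; cz = 4.5; h = 2; color = 'cyan'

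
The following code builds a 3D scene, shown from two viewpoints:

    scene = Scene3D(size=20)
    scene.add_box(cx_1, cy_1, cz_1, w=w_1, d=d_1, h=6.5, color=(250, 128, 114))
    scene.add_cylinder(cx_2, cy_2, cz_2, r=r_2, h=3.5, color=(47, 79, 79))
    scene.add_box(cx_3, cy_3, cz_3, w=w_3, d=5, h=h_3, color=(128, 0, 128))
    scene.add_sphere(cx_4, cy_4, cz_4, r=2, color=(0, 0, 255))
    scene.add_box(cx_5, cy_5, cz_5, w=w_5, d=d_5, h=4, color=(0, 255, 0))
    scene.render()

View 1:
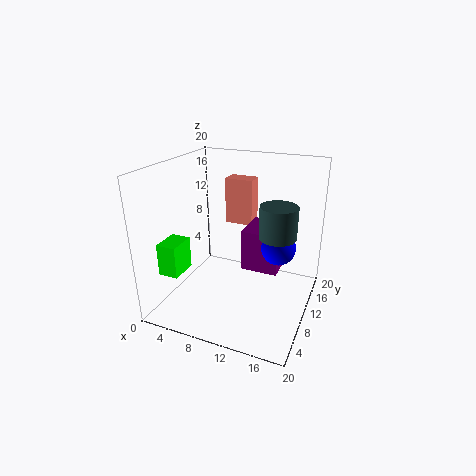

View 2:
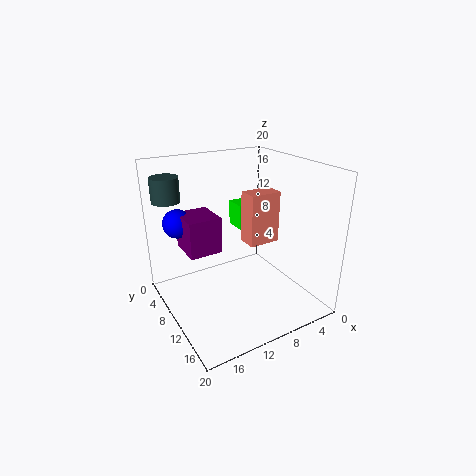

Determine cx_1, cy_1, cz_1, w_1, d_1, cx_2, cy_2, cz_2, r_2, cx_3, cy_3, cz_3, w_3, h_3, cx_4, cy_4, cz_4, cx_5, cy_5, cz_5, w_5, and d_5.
cx_1 = 7, cy_1 = 12.5, cz_1 = 11, w_1 = 4, d_1 = 2.5, cx_2 = 17.5, cy_2 = 3, cz_2 = 14.5, r_2 = 2, cx_3 = 12.5, cy_3 = 5, cz_3 = 8.5, w_3 = 4.5, h_3 = 5, cx_4 = 17, cy_4 = 5.5, cz_4 = 12, cx_5 = 3.5, cy_5 = 0.5, cz_5 = 8, w_5 = 2.5, d_5 = 3.5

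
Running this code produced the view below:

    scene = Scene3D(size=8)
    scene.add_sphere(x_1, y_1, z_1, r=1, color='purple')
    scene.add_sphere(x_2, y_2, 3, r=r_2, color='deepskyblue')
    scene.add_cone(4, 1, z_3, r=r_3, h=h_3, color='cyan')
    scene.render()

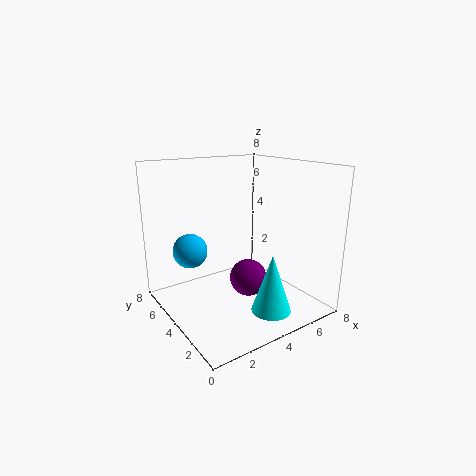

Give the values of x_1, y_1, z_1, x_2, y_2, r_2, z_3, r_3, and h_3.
x_1 = 4, y_1 = 3, z_1 = 2, x_2 = 2, y_2 = 6, r_2 = 1, z_3 = 1, r_3 = 1, h_3 = 3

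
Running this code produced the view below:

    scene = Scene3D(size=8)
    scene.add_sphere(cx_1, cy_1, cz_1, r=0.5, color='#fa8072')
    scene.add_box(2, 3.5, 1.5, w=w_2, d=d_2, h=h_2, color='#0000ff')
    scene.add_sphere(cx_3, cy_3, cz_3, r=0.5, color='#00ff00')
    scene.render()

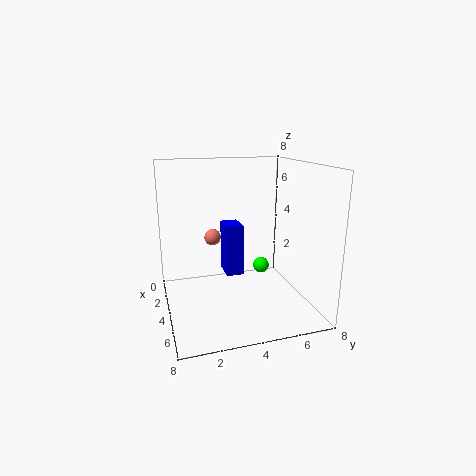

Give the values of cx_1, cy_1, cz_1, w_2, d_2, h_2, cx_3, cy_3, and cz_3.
cx_1 = 2
cy_1 = 3
cz_1 = 3.5
w_2 = 1.5
d_2 = 1
h_2 = 3
cx_3 = 2.5
cy_3 = 6
cz_3 = 1.5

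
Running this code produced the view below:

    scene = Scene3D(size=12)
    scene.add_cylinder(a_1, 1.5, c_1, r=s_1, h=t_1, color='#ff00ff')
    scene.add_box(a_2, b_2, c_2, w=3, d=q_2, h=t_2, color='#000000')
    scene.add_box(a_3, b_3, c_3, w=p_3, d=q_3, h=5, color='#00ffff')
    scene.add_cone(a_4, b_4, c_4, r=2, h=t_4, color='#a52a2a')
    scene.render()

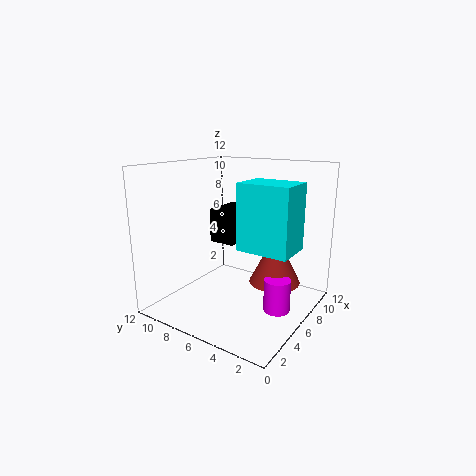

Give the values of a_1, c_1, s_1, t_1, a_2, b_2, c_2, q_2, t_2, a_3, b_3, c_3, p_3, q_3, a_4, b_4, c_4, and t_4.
a_1 = 4.5, c_1 = 1.5, s_1 = 1, t_1 = 2.5, a_2 = 3, b_2 = 4.5, c_2 = 6.5, q_2 = 2, t_2 = 2.5, a_3 = 3.5, b_3 = 0.5, c_3 = 6, p_3 = 3, q_3 = 4, a_4 = 6, b_4 = 2.5, c_4 = 3, t_4 = 4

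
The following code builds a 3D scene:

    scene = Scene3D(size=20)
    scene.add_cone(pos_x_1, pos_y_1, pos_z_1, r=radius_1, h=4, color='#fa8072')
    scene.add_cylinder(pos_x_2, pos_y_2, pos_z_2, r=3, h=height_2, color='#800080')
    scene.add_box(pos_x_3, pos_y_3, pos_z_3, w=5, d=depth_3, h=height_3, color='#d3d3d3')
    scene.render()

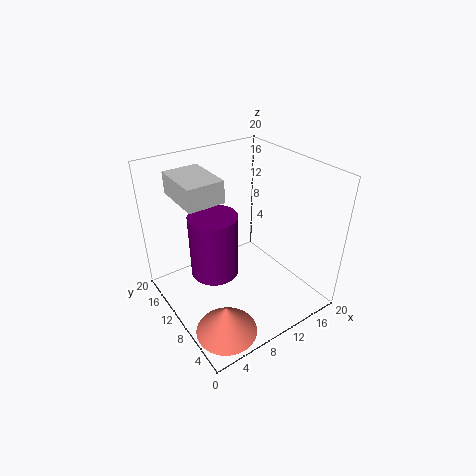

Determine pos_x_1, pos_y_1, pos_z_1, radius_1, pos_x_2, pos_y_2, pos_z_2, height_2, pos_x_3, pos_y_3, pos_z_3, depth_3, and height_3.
pos_x_1 = 4; pos_y_1 = 4; pos_z_1 = 1; radius_1 = 4; pos_x_2 = 5; pos_y_2 = 8; pos_z_2 = 8; height_2 = 8; pos_x_3 = 3; pos_y_3 = 10; pos_z_3 = 16; depth_3 = 7; height_3 = 3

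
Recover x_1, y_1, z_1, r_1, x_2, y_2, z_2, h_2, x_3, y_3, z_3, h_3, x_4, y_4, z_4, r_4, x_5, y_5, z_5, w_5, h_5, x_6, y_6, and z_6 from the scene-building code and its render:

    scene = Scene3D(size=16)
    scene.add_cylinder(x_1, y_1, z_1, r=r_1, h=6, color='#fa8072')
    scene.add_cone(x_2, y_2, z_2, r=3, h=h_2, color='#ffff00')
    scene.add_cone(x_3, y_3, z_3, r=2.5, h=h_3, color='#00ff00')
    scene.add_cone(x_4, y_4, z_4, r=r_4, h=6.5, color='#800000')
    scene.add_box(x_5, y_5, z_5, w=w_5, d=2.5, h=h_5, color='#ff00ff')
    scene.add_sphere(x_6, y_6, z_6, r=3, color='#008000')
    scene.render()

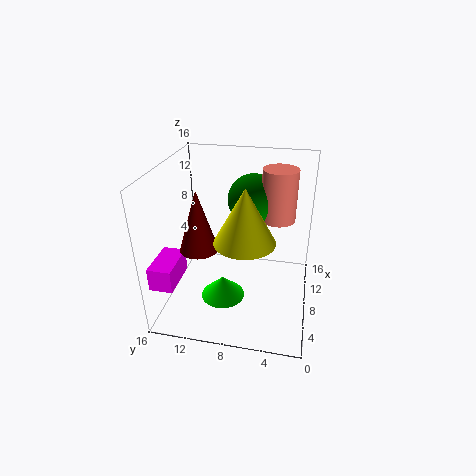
x_1 = 11.5
y_1 = 4
z_1 = 9
r_1 = 2
x_2 = 4
y_2 = 6.5
z_2 = 10
h_2 = 5.5
x_3 = 6.5
y_3 = 9.5
z_3 = 1
h_3 = 2.5
x_4 = 5
y_4 = 11.5
z_4 = 8
r_4 = 2
x_5 = 1.5
y_5 = 13.5
z_5 = 4.5
w_5 = 4.5
h_5 = 2.5
x_6 = 12
y_6 = 7
z_6 = 11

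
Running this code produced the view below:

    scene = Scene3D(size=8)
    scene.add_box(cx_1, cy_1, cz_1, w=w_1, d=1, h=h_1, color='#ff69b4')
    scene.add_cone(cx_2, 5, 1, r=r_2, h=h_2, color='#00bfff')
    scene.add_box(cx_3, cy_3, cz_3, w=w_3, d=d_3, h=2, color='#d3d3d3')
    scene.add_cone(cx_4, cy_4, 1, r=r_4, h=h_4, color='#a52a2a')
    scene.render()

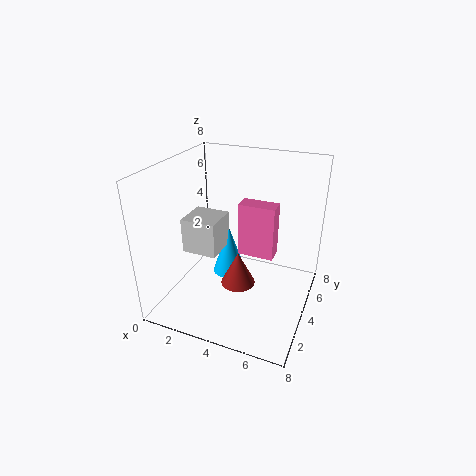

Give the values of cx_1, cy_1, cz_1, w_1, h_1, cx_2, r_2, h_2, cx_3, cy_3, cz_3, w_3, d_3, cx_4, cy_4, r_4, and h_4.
cx_1 = 4
cy_1 = 4
cz_1 = 3
w_1 = 2
h_1 = 3
cx_2 = 3
r_2 = 1
h_2 = 3
cx_3 = 1
cy_3 = 3
cz_3 = 3
w_3 = 2
d_3 = 2
cx_4 = 4
cy_4 = 4
r_4 = 1
h_4 = 2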